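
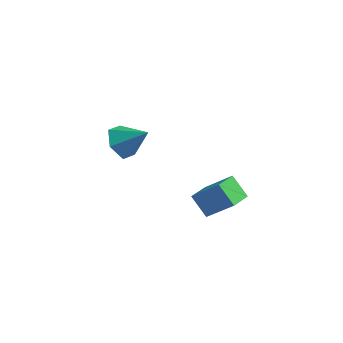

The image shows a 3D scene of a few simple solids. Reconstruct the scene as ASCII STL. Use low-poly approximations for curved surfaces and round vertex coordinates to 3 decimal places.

solid 
facet normal -0.685 0.009 -0.728
outer loop
vertex 1.894 -3.568 -3.537
vertex 2.115 -2.655 -3.734
vertex 2.661 -3.91 -4.263
endloop
endfacet
facet normal -0.230 -0.951 0.205
outer loop
vertex 3.805 -3.925 -3.046
vertex 1.894 -3.568 -3.537
vertex 2.661 -3.91 -4.263
endloop
endfacet
facet normal -0.685 0.009 -0.729
outer loop
vertex 2.661 -3.91 -4.263
vertex 2.115 -2.655 -3.734
vertex 2.882 -2.997 -4.459
endloop
endfacet
facet normal 0.691 -0.308 -0.654
outer loop
vertex 2.882 -2.997 -4.459
vertex 3.805 -3.925 -3.046
vertex 2.661 -3.91 -4.263
endloop
endfacet
facet normal -0.691 0.308 0.654
outer loop
vertex 1.894 -3.568 -3.537
vertex 3.259 -2.67 -2.517
vertex 2.115 -2.655 -3.734
endloop
endfacet
facet normal -0.230 -0.951 0.205
outer loop
vertex 3.038 -3.583 -2.321
vertex 1.894 -3.568 -3.537
vertex 3.805 -3.925 -3.046
endloop
endfacet
facet normal -0.691 0.308 0.654
outer loop
vertex 3.038 -3.583 -2.321
vertex 3.259 -2.67 -2.517
vertex 1.894 -3.568 -3.537
endloop
endfacet
facet normal 0.230 0.951 -0.205
outer loop
vertex 2.115 -2.655 -3.734
vertex 3.259 -2.67 -2.517
vertex 2.882 -2.997 -4.459
endloop
endfacet
facet normal 0.691 -0.308 -0.654
outer loop
vertex 4.026 -3.012 -3.243
vertex 3.805 -3.925 -3.046
vertex 2.882 -2.997 -4.459
endloop
endfacet
facet normal 0.230 0.951 -0.205
outer loop
vertex 2.882 -2.997 -4.459
vertex 3.259 -2.67 -2.517
vertex 4.026 -3.012 -3.243
endloop
endfacet
facet normal 0.685 -0.009 0.729
outer loop
vertex 4.026 -3.012 -3.243
vertex 3.038 -3.583 -2.321
vertex 3.805 -3.925 -3.046
endloop
endfacet
facet normal 0.685 -0.009 0.728
outer loop
vertex 3.259 -2.67 -2.517
vertex 3.038 -3.583 -2.321
vertex 4.026 -3.012 -3.243
endloop
endfacet
facet normal -0.769 -0.116 -0.629
outer loop
vertex -1.568 -1.111 -4.36
vertex -2.118 -1.174 -3.676
vertex -1.946 -0.387 -4.031
endloop
endfacet
facet normal 0.777 0.547 -0.312
outer loop
vertex -1.568 -1.111 -4.36
vertex -1.946 -0.387 -4.031
vertex -1.002 -1.006 -2.764
endloop
endfacet
facet normal -0.769 -0.115 -0.628
outer loop
vertex -1.946 -0.387 -4.031
vertex -2.118 -1.174 -3.676
vertex -2.496 -0.451 -3.346
endloop
endfacet
facet normal 0.238 0.931 0.278
outer loop
vertex -1.946 -0.387 -4.031
vertex -2.496 -0.451 -3.346
vertex -1.002 -1.006 -2.764
endloop
endfacet
facet normal -0.770 -0.116 -0.628
outer loop
vertex -2.496 -0.451 -3.346
vertex -2.118 -1.174 -3.676
vertex -2.667 -1.238 -2.991
endloop
endfacet
facet normal -0.181 0.437 0.881
outer loop
vertex -2.496 -0.451 -3.346
vertex -2.667 -1.238 -2.991
vertex -1.002 -1.006 -2.764
endloop
endfacet
facet normal -0.770 -0.117 -0.628
outer loop
vertex -2.667 -1.238 -2.991
vertex -2.118 -1.174 -3.676
vertex -2.289 -1.961 -3.32
endloop
endfacet
facet normal -0.061 -0.440 0.896
outer loop
vertex -2.667 -1.238 -2.991
vertex -2.289 -1.961 -3.32
vertex -1.002 -1.006 -2.764
endloop
endfacet
facet normal -0.770 -0.117 -0.628
outer loop
vertex -2.289 -1.961 -3.32
vertex -2.118 -1.174 -3.676
vertex -1.74 -1.897 -4.005
endloop
endfacet
facet normal 0.478 -0.823 0.306
outer loop
vertex -2.289 -1.961 -3.32
vertex -1.74 -1.897 -4.005
vertex -1.002 -1.006 -2.764
endloop
endfacet
facet normal -0.769 -0.116 -0.629
outer loop
vertex -1.74 -1.897 -4.005
vertex -2.118 -1.174 -3.676
vertex -1.568 -1.111 -4.36
endloop
endfacet
facet normal 0.896 -0.330 -0.296
outer loop
vertex -1.74 -1.897 -4.005
vertex -1.568 -1.111 -4.36
vertex -1.002 -1.006 -2.764
endloop
endfacet

endsolid


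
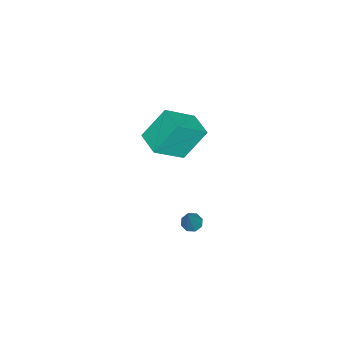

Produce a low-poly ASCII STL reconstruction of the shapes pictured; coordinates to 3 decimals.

solid 
facet normal -0.412 0.445 0.796
outer loop
vertex 1.13 0.951 4.476
vertex 2.086 1.997 4.386
vertex -0.142 2.005 3.229
endloop
endfacet
facet normal -0.673 -0.737 0.063
outer loop
vertex 0.694 1.103 1.614
vertex 1.13 0.951 4.476
vertex -0.142 2.005 3.229
endloop
endfacet
facet normal -0.412 0.444 0.796
outer loop
vertex -0.142 2.005 3.229
vertex 2.086 1.997 4.386
vertex 0.814 3.052 3.139
endloop
endfacet
facet normal -0.614 0.509 -0.603
outer loop
vertex 0.814 3.052 3.139
vertex 0.694 1.103 1.614
vertex -0.142 2.005 3.229
endloop
endfacet
facet normal 0.614 -0.510 0.603
outer loop
vertex 1.13 0.951 4.476
vertex 2.922 1.095 2.771
vertex 2.086 1.997 4.386
endloop
endfacet
facet normal -0.673 -0.737 0.063
outer loop
vertex 1.966 0.048 2.861
vertex 1.13 0.951 4.476
vertex 0.694 1.103 1.614
endloop
endfacet
facet normal 0.614 -0.509 0.603
outer loop
vertex 1.966 0.048 2.861
vertex 2.922 1.095 2.771
vertex 1.13 0.951 4.476
endloop
endfacet
facet normal 0.673 0.737 -0.063
outer loop
vertex 2.086 1.997 4.386
vertex 2.922 1.095 2.771
vertex 0.814 3.052 3.139
endloop
endfacet
facet normal -0.614 0.509 -0.603
outer loop
vertex 1.65 2.149 1.524
vertex 0.694 1.103 1.614
vertex 0.814 3.052 3.139
endloop
endfacet
facet normal 0.673 0.737 -0.064
outer loop
vertex 0.814 3.052 3.139
vertex 2.922 1.095 2.771
vertex 1.65 2.149 1.524
endloop
endfacet
facet normal 0.411 -0.444 -0.796
outer loop
vertex 1.65 2.149 1.524
vertex 1.966 0.048 2.861
vertex 0.694 1.103 1.614
endloop
endfacet
facet normal 0.412 -0.444 -0.796
outer loop
vertex 2.922 1.095 2.771
vertex 1.966 0.048 2.861
vertex 1.65 2.149 1.524
endloop
endfacet
facet normal -0.509 -0.105 -0.854
outer loop
vertex 2.163 2.218 -3.67
vertex 1.84 2.667 -3.533
vertex 2.33 2.595 -3.816
endloop
endfacet
facet normal 0.870 -0.457 -0.185
outer loop
vertex 2.163 2.218 -3.67
vertex 2.33 2.595 -3.816
vertex 2.94 2.893 -1.687
endloop
endfacet
facet normal -0.509 -0.104 -0.855
outer loop
vertex 2.33 2.595 -3.816
vertex 1.84 2.667 -3.533
vertex 2.209 3.013 -3.795
endloop
endfacet
facet normal 0.912 0.279 -0.300
outer loop
vertex 2.33 2.595 -3.816
vertex 2.209 3.013 -3.795
vertex 2.94 2.893 -1.687
endloop
endfacet
facet normal -0.509 -0.104 -0.854
outer loop
vertex 2.209 3.013 -3.795
vertex 1.84 2.667 -3.533
vertex 1.873 3.23 -3.621
endloop
endfacet
facet normal 0.493 0.861 -0.122
outer loop
vertex 2.209 3.013 -3.795
vertex 1.873 3.23 -3.621
vertex 2.94 2.893 -1.687
endloop
endfacet
facet normal -0.509 -0.104 -0.854
outer loop
vertex 1.873 3.23 -3.621
vertex 1.84 2.667 -3.533
vertex 1.517 3.116 -3.395
endloop
endfacet
facet normal -0.149 0.957 0.249
outer loop
vertex 1.873 3.23 -3.621
vertex 1.517 3.116 -3.395
vertex 2.94 2.893 -1.687
endloop
endfacet
facet normal -0.510 -0.104 -0.854
outer loop
vertex 1.517 3.116 -3.395
vertex 1.84 2.667 -3.533
vertex 1.351 2.74 -3.25
endloop
endfacet
facet normal -0.629 0.505 0.590
outer loop
vertex 1.517 3.116 -3.395
vertex 1.351 2.74 -3.25
vertex 2.94 2.893 -1.687
endloop
endfacet
facet normal -0.510 -0.105 -0.854
outer loop
vertex 1.351 2.74 -3.25
vertex 1.84 2.667 -3.533
vertex 1.471 2.321 -3.27
endloop
endfacet
facet normal -0.672 -0.226 0.705
outer loop
vertex 1.351 2.74 -3.25
vertex 1.471 2.321 -3.27
vertex 2.94 2.893 -1.687
endloop
endfacet
facet normal -0.510 -0.105 -0.854
outer loop
vertex 1.471 2.321 -3.27
vertex 1.84 2.667 -3.533
vertex 1.808 2.105 -3.445
endloop
endfacet
facet normal -0.249 -0.814 0.525
outer loop
vertex 1.471 2.321 -3.27
vertex 1.808 2.105 -3.445
vertex 2.94 2.893 -1.687
endloop
endfacet
facet normal -0.508 -0.105 -0.855
outer loop
vertex 1.808 2.105 -3.445
vertex 1.84 2.667 -3.533
vertex 2.163 2.218 -3.67
endloop
endfacet
facet normal 0.388 -0.908 0.157
outer loop
vertex 1.808 2.105 -3.445
vertex 2.163 2.218 -3.67
vertex 2.94 2.893 -1.687
endloop
endfacet

endsolid


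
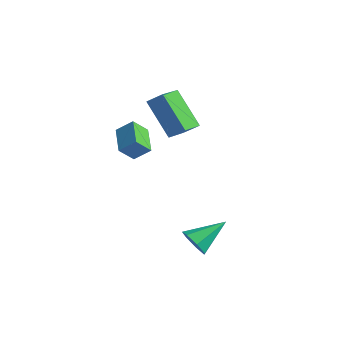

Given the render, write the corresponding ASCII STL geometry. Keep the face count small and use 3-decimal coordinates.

solid 
facet normal -0.652 0.710 0.265
outer loop
vertex -1.82 -2.789 2.593
vertex -1.466 -2.186 1.85
vertex -2.48 -3.164 1.974
endloop
endfacet
facet normal -0.347 -0.591 0.728
outer loop
vertex -1.534 -4.194 1.59
vertex -1.82 -2.789 2.593
vertex -2.48 -3.164 1.974
endloop
endfacet
facet normal -0.652 0.710 0.265
outer loop
vertex -2.48 -3.164 1.974
vertex -1.466 -2.186 1.85
vertex -2.126 -2.561 1.231
endloop
endfacet
facet normal -0.674 -0.383 -0.632
outer loop
vertex -2.126 -2.561 1.231
vertex -1.534 -4.194 1.59
vertex -2.48 -3.164 1.974
endloop
endfacet
facet normal 0.674 0.383 0.632
outer loop
vertex -1.82 -2.789 2.593
vertex -0.52 -3.216 1.466
vertex -1.466 -2.186 1.85
endloop
endfacet
facet normal -0.347 -0.591 0.728
outer loop
vertex -0.874 -3.819 2.209
vertex -1.82 -2.789 2.593
vertex -1.534 -4.194 1.59
endloop
endfacet
facet normal 0.674 0.383 0.632
outer loop
vertex -0.874 -3.819 2.209
vertex -0.52 -3.216 1.466
vertex -1.82 -2.789 2.593
endloop
endfacet
facet normal 0.347 0.591 -0.728
outer loop
vertex -1.466 -2.186 1.85
vertex -0.52 -3.216 1.466
vertex -2.126 -2.561 1.231
endloop
endfacet
facet normal -0.674 -0.383 -0.632
outer loop
vertex -1.18 -3.591 0.847
vertex -1.534 -4.194 1.59
vertex -2.126 -2.561 1.231
endloop
endfacet
facet normal 0.347 0.591 -0.728
outer loop
vertex -2.126 -2.561 1.231
vertex -0.52 -3.216 1.466
vertex -1.18 -3.591 0.847
endloop
endfacet
facet normal 0.652 -0.710 -0.265
outer loop
vertex -1.18 -3.591 0.847
vertex -0.874 -3.819 2.209
vertex -1.534 -4.194 1.59
endloop
endfacet
facet normal 0.652 -0.710 -0.265
outer loop
vertex -0.52 -3.216 1.466
vertex -0.874 -3.819 2.209
vertex -1.18 -3.591 0.847
endloop
endfacet
facet normal -0.680 0.174 0.712
outer loop
vertex -0.956 -1.789 4.131
vertex -1.068 -0.54 3.719
vertex -1.64 -2.045 3.54
endloop
endfacet
facet normal 0.085 -0.946 0.312
outer loop
vertex -0.172 -2.42 2.001
vertex -0.956 -1.789 4.131
vertex -1.64 -2.045 3.54
endloop
endfacet
facet normal -0.680 0.174 0.713
outer loop
vertex -1.64 -2.045 3.54
vertex -1.068 -0.54 3.719
vertex -1.753 -0.796 3.128
endloop
endfacet
facet normal -0.728 -0.273 -0.628
outer loop
vertex -1.753 -0.796 3.128
vertex -0.172 -2.42 2.001
vertex -1.64 -2.045 3.54
endloop
endfacet
facet normal 0.728 0.273 0.628
outer loop
vertex -0.956 -1.789 4.131
vertex 0.4 -0.915 2.18
vertex -1.068 -0.54 3.719
endloop
endfacet
facet normal 0.085 -0.946 0.312
outer loop
vertex 0.513 -2.164 2.592
vertex -0.956 -1.789 4.131
vertex -0.172 -2.42 2.001
endloop
endfacet
facet normal 0.728 0.273 0.629
outer loop
vertex 0.513 -2.164 2.592
vertex 0.4 -0.915 2.18
vertex -0.956 -1.789 4.131
endloop
endfacet
facet normal -0.085 0.946 -0.312
outer loop
vertex -1.068 -0.54 3.719
vertex 0.4 -0.915 2.18
vertex -1.753 -0.796 3.128
endloop
endfacet
facet normal -0.728 -0.273 -0.629
outer loop
vertex -0.284 -1.171 1.589
vertex -0.172 -2.42 2.001
vertex -1.753 -0.796 3.128
endloop
endfacet
facet normal -0.085 0.946 -0.312
outer loop
vertex -1.753 -0.796 3.128
vertex 0.4 -0.915 2.18
vertex -0.284 -1.171 1.589
endloop
endfacet
facet normal 0.680 -0.174 -0.712
outer loop
vertex -0.284 -1.171 1.589
vertex 0.513 -2.164 2.592
vertex -0.172 -2.42 2.001
endloop
endfacet
facet normal 0.680 -0.173 -0.712
outer loop
vertex 0.4 -0.915 2.18
vertex 0.513 -2.164 2.592
vertex -0.284 -1.171 1.589
endloop
endfacet
facet normal -0.360 -0.815 -0.454
outer loop
vertex 3.062 -4.296 -3.103
vertex 2.629 -4.455 -2.474
vertex 2.441 -4.025 -3.097
endloop
endfacet
facet normal 0.294 0.689 -0.662
outer loop
vertex 3.062 -4.296 -3.103
vertex 2.441 -4.025 -3.097
vertex 3.271 -3.005 -1.666
endloop
endfacet
facet normal -0.360 -0.815 -0.454
outer loop
vertex 2.441 -4.025 -3.097
vertex 2.629 -4.455 -2.474
vertex 1.963 -4.079 -2.621
endloop
endfacet
facet normal -0.435 0.833 -0.342
outer loop
vertex 2.441 -4.025 -3.097
vertex 1.963 -4.079 -2.621
vertex 3.271 -3.005 -1.666
endloop
endfacet
facet normal -0.360 -0.815 -0.455
outer loop
vertex 1.963 -4.079 -2.621
vertex 2.629 -4.455 -2.474
vertex 1.986 -4.416 -2.035
endloop
endfacet
facet normal -0.735 0.575 0.360
outer loop
vertex 1.963 -4.079 -2.621
vertex 1.986 -4.416 -2.035
vertex 3.271 -3.005 -1.666
endloop
endfacet
facet normal -0.360 -0.815 -0.454
outer loop
vertex 1.986 -4.416 -2.035
vertex 2.629 -4.455 -2.474
vertex 2.494 -4.783 -1.779
endloop
endfacet
facet normal -0.383 0.109 0.917
outer loop
vertex 1.986 -4.416 -2.035
vertex 2.494 -4.783 -1.779
vertex 3.271 -3.005 -1.666
endloop
endfacet
facet normal -0.360 -0.815 -0.454
outer loop
vertex 2.494 -4.783 -1.779
vertex 2.629 -4.455 -2.474
vertex 3.104 -4.903 -2.047
endloop
endfacet
facet normal 0.357 -0.214 0.909
outer loop
vertex 2.494 -4.783 -1.779
vertex 3.104 -4.903 -2.047
vertex 3.271 -3.005 -1.666
endloop
endfacet
facet normal -0.360 -0.815 -0.455
outer loop
vertex 3.104 -4.903 -2.047
vertex 2.629 -4.455 -2.474
vertex 3.357 -4.686 -2.636
endloop
endfacet
facet normal 0.927 -0.150 0.343
outer loop
vertex 3.104 -4.903 -2.047
vertex 3.357 -4.686 -2.636
vertex 3.271 -3.005 -1.666
endloop
endfacet
facet normal -0.360 -0.815 -0.454
outer loop
vertex 3.357 -4.686 -2.636
vertex 2.629 -4.455 -2.474
vertex 3.062 -4.296 -3.103
endloop
endfacet
facet normal 0.899 0.252 -0.357
outer loop
vertex 3.357 -4.686 -2.636
vertex 3.062 -4.296 -3.103
vertex 3.271 -3.005 -1.666
endloop
endfacet

endsolid


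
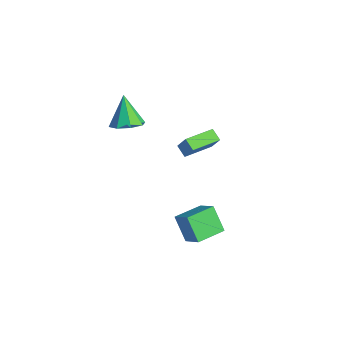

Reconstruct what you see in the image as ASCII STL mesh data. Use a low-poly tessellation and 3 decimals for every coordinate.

solid 
facet normal 0.470 -0.142 -0.871
outer loop
vertex -2.681 -0.441 2.153
vertex -3.5 -1.038 1.809
vertex -3.254 0.002 1.772
endloop
endfacet
facet normal 0.285 0.810 0.512
outer loop
vertex -2.681 -0.441 2.153
vertex -3.254 0.002 1.772
vertex -4.48 -0.742 3.631
endloop
endfacet
facet normal 0.469 -0.142 -0.872
outer loop
vertex -3.254 0.002 1.772
vertex -3.5 -1.038 1.809
vertex -3.971 -0.164 1.413
endloop
endfacet
facet normal -0.304 0.937 0.174
outer loop
vertex -3.254 0.002 1.772
vertex -3.971 -0.164 1.413
vertex -4.48 -0.742 3.631
endloop
endfacet
facet normal 0.469 -0.142 -0.872
outer loop
vertex -3.971 -0.164 1.413
vertex -3.5 -1.038 1.809
vertex -4.412 -0.842 1.286
endloop
endfacet
facet normal -0.833 0.551 -0.048
outer loop
vertex -3.971 -0.164 1.413
vertex -4.412 -0.842 1.286
vertex -4.48 -0.742 3.631
endloop
endfacet
facet normal 0.469 -0.142 -0.872
outer loop
vertex -4.412 -0.842 1.286
vertex -3.5 -1.038 1.809
vertex -4.318 -1.635 1.466
endloop
endfacet
facet normal -0.992 -0.123 -0.024
outer loop
vertex -4.412 -0.842 1.286
vertex -4.318 -1.635 1.466
vertex -4.48 -0.742 3.631
endloop
endfacet
facet normal 0.469 -0.142 -0.872
outer loop
vertex -4.318 -1.635 1.466
vertex -3.5 -1.038 1.809
vertex -3.745 -2.079 1.847
endloop
endfacet
facet normal -0.688 -0.688 0.232
outer loop
vertex -4.318 -1.635 1.466
vertex -3.745 -2.079 1.847
vertex -4.48 -0.742 3.631
endloop
endfacet
facet normal 0.469 -0.142 -0.872
outer loop
vertex -3.745 -2.079 1.847
vertex -3.5 -1.038 1.809
vertex -3.028 -1.913 2.206
endloop
endfacet
facet normal -0.097 -0.815 0.571
outer loop
vertex -3.745 -2.079 1.847
vertex -3.028 -1.913 2.206
vertex -4.48 -0.742 3.631
endloop
endfacet
facet normal 0.469 -0.142 -0.871
outer loop
vertex -3.028 -1.913 2.206
vertex -3.5 -1.038 1.809
vertex -2.587 -1.235 2.333
endloop
endfacet
facet normal 0.432 -0.430 0.793
outer loop
vertex -3.028 -1.913 2.206
vertex -2.587 -1.235 2.333
vertex -4.48 -0.742 3.631
endloop
endfacet
facet normal 0.470 -0.142 -0.871
outer loop
vertex -2.587 -1.235 2.333
vertex -3.5 -1.038 1.809
vertex -2.681 -0.441 2.153
endloop
endfacet
facet normal 0.591 0.244 0.769
outer loop
vertex -2.587 -1.235 2.333
vertex -2.681 -0.441 2.153
vertex -4.48 -0.742 3.631
endloop
endfacet
facet normal -0.785 -0.106 -0.611
outer loop
vertex 2.754 -1.268 -1.3
vertex 2.521 0.497 -1.307
vertex 3.802 -1.135 -2.669
endloop
endfacet
facet normal 0.130 -0.991 0.003
outer loop
vertex 4.979 -0.977 -1.753
vertex 2.754 -1.268 -1.3
vertex 3.802 -1.135 -2.669
endloop
endfacet
facet normal -0.785 -0.106 -0.611
outer loop
vertex 3.802 -1.135 -2.669
vertex 2.521 0.497 -1.307
vertex 3.569 0.629 -2.677
endloop
endfacet
facet normal 0.606 0.076 -0.792
outer loop
vertex 3.569 0.629 -2.677
vertex 4.979 -0.977 -1.753
vertex 3.802 -1.135 -2.669
endloop
endfacet
facet normal -0.606 -0.077 0.792
outer loop
vertex 2.754 -1.268 -1.3
vertex 3.698 0.655 -0.391
vertex 2.521 0.497 -1.307
endloop
endfacet
facet normal 0.131 -0.991 0.004
outer loop
vertex 3.931 -1.109 -0.383
vertex 2.754 -1.268 -1.3
vertex 4.979 -0.977 -1.753
endloop
endfacet
facet normal -0.606 -0.076 0.792
outer loop
vertex 3.931 -1.109 -0.383
vertex 3.698 0.655 -0.391
vertex 2.754 -1.268 -1.3
endloop
endfacet
facet normal -0.130 0.992 -0.004
outer loop
vertex 2.521 0.497 -1.307
vertex 3.698 0.655 -0.391
vertex 3.569 0.629 -2.677
endloop
endfacet
facet normal 0.606 0.077 -0.792
outer loop
vertex 4.746 0.788 -1.76
vertex 4.979 -0.977 -1.753
vertex 3.569 0.629 -2.677
endloop
endfacet
facet normal -0.131 0.991 -0.004
outer loop
vertex 3.569 0.629 -2.677
vertex 3.698 0.655 -0.391
vertex 4.746 0.788 -1.76
endloop
endfacet
facet normal 0.785 0.106 0.611
outer loop
vertex 4.746 0.788 -1.76
vertex 3.931 -1.109 -0.383
vertex 4.979 -0.977 -1.753
endloop
endfacet
facet normal 0.785 0.106 0.611
outer loop
vertex 3.698 0.655 -0.391
vertex 3.931 -1.109 -0.383
vertex 4.746 0.788 -1.76
endloop
endfacet
facet normal -0.849 -0.094 0.520
outer loop
vertex 0.871 0.418 3.421
vertex 0.566 2.307 3.264
vertex 0.261 0.234 2.393
endloop
endfacet
facet normal 0.159 -0.984 0.082
outer loop
vertex 0.974 0.313 1.956
vertex 0.871 0.418 3.421
vertex 0.261 0.234 2.393
endloop
endfacet
facet normal -0.849 -0.094 0.520
outer loop
vertex 0.261 0.234 2.393
vertex 0.566 2.307 3.264
vertex -0.044 2.123 2.236
endloop
endfacet
facet normal -0.504 -0.152 -0.850
outer loop
vertex -0.044 2.123 2.236
vertex 0.974 0.313 1.956
vertex 0.261 0.234 2.393
endloop
endfacet
facet normal 0.504 0.152 0.850
outer loop
vertex 0.871 0.418 3.421
vertex 1.279 2.386 2.827
vertex 0.566 2.307 3.264
endloop
endfacet
facet normal 0.159 -0.984 0.082
outer loop
vertex 1.584 0.497 2.984
vertex 0.871 0.418 3.421
vertex 0.974 0.313 1.956
endloop
endfacet
facet normal 0.504 0.152 0.850
outer loop
vertex 1.584 0.497 2.984
vertex 1.279 2.386 2.827
vertex 0.871 0.418 3.421
endloop
endfacet
facet normal -0.159 0.984 -0.082
outer loop
vertex 0.566 2.307 3.264
vertex 1.279 2.386 2.827
vertex -0.044 2.123 2.236
endloop
endfacet
facet normal -0.504 -0.152 -0.850
outer loop
vertex 0.669 2.202 1.799
vertex 0.974 0.313 1.956
vertex -0.044 2.123 2.236
endloop
endfacet
facet normal -0.159 0.984 -0.082
outer loop
vertex -0.044 2.123 2.236
vertex 1.279 2.386 2.827
vertex 0.669 2.202 1.799
endloop
endfacet
facet normal 0.849 0.094 -0.520
outer loop
vertex 0.669 2.202 1.799
vertex 1.584 0.497 2.984
vertex 0.974 0.313 1.956
endloop
endfacet
facet normal 0.849 0.094 -0.520
outer loop
vertex 1.279 2.386 2.827
vertex 1.584 0.497 2.984
vertex 0.669 2.202 1.799
endloop
endfacet

endsolid


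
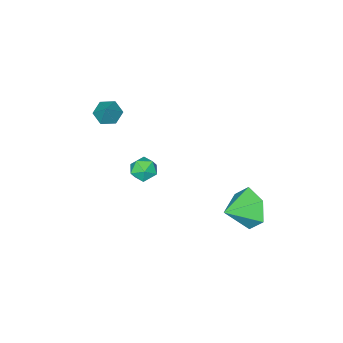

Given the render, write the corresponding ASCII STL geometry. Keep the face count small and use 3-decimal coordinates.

solid 
facet normal -0.883 -0.467 -0.038
outer loop
vertex -1.44 0.964 0.668
vertex -1.153 0.445 0.372
vertex -1.194 0.469 1.033
endloop
endfacet
facet normal -0.849 -0.032 0.528
outer loop
vertex -1.44 0.964 0.668
vertex -1.194 0.469 1.033
vertex -1.101 1.098 1.221
endloop
endfacet
facet normal -0.722 0.628 0.290
outer loop
vertex -1.44 0.964 0.668
vertex -1.101 1.098 1.221
vertex -1.003 1.462 0.677
endloop
endfacet
facet normal -0.678 0.603 -0.421
outer loop
vertex -1.44 0.964 0.668
vertex -1.003 1.462 0.677
vertex -1.035 1.059 0.152
endloop
endfacet
facet normal -0.778 -0.074 -0.624
outer loop
vertex -1.44 0.964 0.668
vertex -1.035 1.059 0.152
vertex -1.153 0.445 0.372
endloop
endfacet
facet normal -0.294 -0.234 0.927
outer loop
vertex -1.101 1.098 1.221
vertex -1.194 0.469 1.033
vertex -0.605 0.661 1.268
endloop
endfacet
facet normal -0.349 -0.937 0.012
outer loop
vertex -1.194 0.469 1.033
vertex -1.153 0.445 0.372
vertex -0.637 0.258 0.743
endloop
endfacet
facet normal -0.177 -0.302 -0.937
outer loop
vertex -1.153 0.445 0.372
vertex -1.035 1.059 0.152
vertex -0.539 0.622 0.199
endloop
endfacet
facet normal -0.016 0.794 -0.608
outer loop
vertex -1.035 1.059 0.152
vertex -1.003 1.462 0.677
vertex -0.446 1.251 0.387
endloop
endfacet
facet normal -0.088 0.835 0.543
outer loop
vertex -1.003 1.462 0.677
vertex -1.101 1.098 1.221
vertex -0.487 1.275 1.048
endloop
endfacet
facet normal 0.678 -0.603 0.421
outer loop
vertex -0.2 0.756 0.752
vertex -0.605 0.661 1.268
vertex -0.637 0.258 0.743
endloop
endfacet
facet normal 0.722 -0.628 -0.290
outer loop
vertex -0.2 0.756 0.752
vertex -0.637 0.258 0.743
vertex -0.539 0.622 0.199
endloop
endfacet
facet normal 0.849 0.032 -0.528
outer loop
vertex -0.2 0.756 0.752
vertex -0.539 0.622 0.199
vertex -0.446 1.251 0.387
endloop
endfacet
facet normal 0.883 0.467 0.038
outer loop
vertex -0.2 0.756 0.752
vertex -0.446 1.251 0.387
vertex -0.487 1.275 1.048
endloop
endfacet
facet normal 0.778 0.074 0.624
outer loop
vertex -0.2 0.756 0.752
vertex -0.487 1.275 1.048
vertex -0.605 0.661 1.268
endloop
endfacet
facet normal 0.016 -0.794 0.608
outer loop
vertex -0.637 0.258 0.743
vertex -0.605 0.661 1.268
vertex -1.194 0.469 1.033
endloop
endfacet
facet normal 0.088 -0.835 -0.543
outer loop
vertex -0.539 0.622 0.199
vertex -0.637 0.258 0.743
vertex -1.153 0.445 0.372
endloop
endfacet
facet normal 0.294 0.234 -0.927
outer loop
vertex -0.446 1.251 0.387
vertex -0.539 0.622 0.199
vertex -1.035 1.059 0.152
endloop
endfacet
facet normal 0.349 0.937 -0.012
outer loop
vertex -0.487 1.275 1.048
vertex -0.446 1.251 0.387
vertex -1.003 1.462 0.677
endloop
endfacet
facet normal 0.177 0.302 0.937
outer loop
vertex -0.605 0.661 1.268
vertex -0.487 1.275 1.048
vertex -1.101 1.098 1.221
endloop
endfacet
facet normal -0.939 0.156 -0.308
outer loop
vertex -4.019 3.894 -3.403
vertex -4.388 3.477 -2.489
vertex -4.191 4.526 -2.557
endloop
endfacet
facet normal 0.781 0.566 -0.264
outer loop
vertex -4.019 3.894 -3.403
vertex -4.191 4.526 -2.557
vertex -3.112 3.263 -2.071
endloop
endfacet
facet normal -0.938 0.156 -0.308
outer loop
vertex -4.191 4.526 -2.557
vertex -4.388 3.477 -2.489
vertex -4.56 4.109 -1.644
endloop
endfacet
facet normal 0.540 0.662 0.520
outer loop
vertex -4.191 4.526 -2.557
vertex -4.56 4.109 -1.644
vertex -3.112 3.263 -2.071
endloop
endfacet
facet normal -0.938 0.157 -0.308
outer loop
vertex -4.56 4.109 -1.644
vertex -4.388 3.477 -2.489
vertex -4.758 3.059 -1.576
endloop
endfacet
facet normal 0.287 0.008 0.958
outer loop
vertex -4.56 4.109 -1.644
vertex -4.758 3.059 -1.576
vertex -3.112 3.263 -2.071
endloop
endfacet
facet normal -0.938 0.156 -0.309
outer loop
vertex -4.758 3.059 -1.576
vertex -4.388 3.477 -2.489
vertex -4.585 2.427 -2.422
endloop
endfacet
facet normal 0.276 -0.742 0.611
outer loop
vertex -4.758 3.059 -1.576
vertex -4.585 2.427 -2.422
vertex -3.112 3.263 -2.071
endloop
endfacet
facet normal -0.938 0.156 -0.308
outer loop
vertex -4.585 2.427 -2.422
vertex -4.388 3.477 -2.489
vertex -4.216 2.844 -3.335
endloop
endfacet
facet normal 0.517 -0.838 -0.174
outer loop
vertex -4.585 2.427 -2.422
vertex -4.216 2.844 -3.335
vertex -3.112 3.263 -2.071
endloop
endfacet
facet normal -0.939 0.156 -0.308
outer loop
vertex -4.216 2.844 -3.335
vertex -4.388 3.477 -2.489
vertex -4.019 3.894 -3.403
endloop
endfacet
facet normal 0.770 -0.184 -0.611
outer loop
vertex -4.216 2.844 -3.335
vertex -4.019 3.894 -3.403
vertex -3.112 3.263 -2.071
endloop
endfacet
facet normal -0.458 -0.434 -0.776
outer loop
vertex -0.832 -1.809 1.914
vertex -1.345 -1.922 2.28
vertex -1.302 -1.376 1.949
endloop
endfacet
facet normal 0.650 0.724 -0.232
outer loop
vertex -0.832 -1.809 1.914
vertex -1.302 -1.376 1.949
vertex -0.815 -1.418 3.18
endloop
endfacet
facet normal -0.457 -0.435 -0.776
outer loop
vertex -1.302 -1.376 1.949
vertex -1.345 -1.922 2.28
vertex -1.815 -1.489 2.314
endloop
endfacet
facet normal -0.151 0.984 0.093
outer loop
vertex -1.302 -1.376 1.949
vertex -1.815 -1.489 2.314
vertex -0.815 -1.418 3.18
endloop
endfacet
facet normal -0.457 -0.435 -0.775
outer loop
vertex -1.815 -1.489 2.314
vertex -1.345 -1.922 2.28
vertex -1.858 -2.035 2.646
endloop
endfacet
facet normal -0.603 0.449 0.660
outer loop
vertex -1.815 -1.489 2.314
vertex -1.858 -2.035 2.646
vertex -0.815 -1.418 3.18
endloop
endfacet
facet normal -0.458 -0.434 -0.776
outer loop
vertex -1.858 -2.035 2.646
vertex -1.345 -1.922 2.28
vertex -1.388 -2.468 2.611
endloop
endfacet
facet normal -0.255 -0.350 0.902
outer loop
vertex -1.858 -2.035 2.646
vertex -1.388 -2.468 2.611
vertex -0.815 -1.418 3.18
endloop
endfacet
facet normal -0.458 -0.434 -0.776
outer loop
vertex -1.388 -2.468 2.611
vertex -1.345 -1.922 2.28
vertex -0.875 -2.355 2.245
endloop
endfacet
facet normal 0.545 -0.609 0.576
outer loop
vertex -1.388 -2.468 2.611
vertex -0.875 -2.355 2.245
vertex -0.815 -1.418 3.18
endloop
endfacet
facet normal -0.458 -0.434 -0.776
outer loop
vertex -0.875 -2.355 2.245
vertex -1.345 -1.922 2.28
vertex -0.832 -1.809 1.914
endloop
endfacet
facet normal 0.997 -0.073 0.009
outer loop
vertex -0.875 -2.355 2.245
vertex -0.832 -1.809 1.914
vertex -0.815 -1.418 3.18
endloop
endfacet

endsolid


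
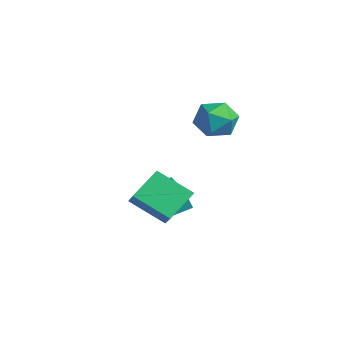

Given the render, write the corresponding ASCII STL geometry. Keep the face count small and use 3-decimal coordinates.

solid 
facet normal -0.979 0.192 -0.065
outer loop
vertex -4.869 -2.366 -1.68
vertex -4.614 -0.894 -1.165
vertex -4.725 -2.005 -2.784
endloop
endfacet
facet normal -0.161 -0.932 -0.326
outer loop
vertex -2.786 -2.386 -2.655
vertex -4.869 -2.366 -1.68
vertex -4.725 -2.005 -2.784
endloop
endfacet
facet normal -0.979 0.192 -0.065
outer loop
vertex -4.725 -2.005 -2.784
vertex -4.614 -0.894 -1.165
vertex -4.47 -0.533 -2.268
endloop
endfacet
facet normal 0.123 0.309 -0.943
outer loop
vertex -4.47 -0.533 -2.268
vertex -2.786 -2.386 -2.655
vertex -4.725 -2.005 -2.784
endloop
endfacet
facet normal -0.123 -0.309 0.943
outer loop
vertex -4.869 -2.366 -1.68
vertex -2.675 -1.275 -1.036
vertex -4.614 -0.894 -1.165
endloop
endfacet
facet normal -0.162 -0.931 -0.326
outer loop
vertex -2.93 -2.747 -1.552
vertex -4.869 -2.366 -1.68
vertex -2.786 -2.386 -2.655
endloop
endfacet
facet normal -0.123 -0.309 0.943
outer loop
vertex -2.93 -2.747 -1.552
vertex -2.675 -1.275 -1.036
vertex -4.869 -2.366 -1.68
endloop
endfacet
facet normal 0.161 0.932 0.326
outer loop
vertex -4.614 -0.894 -1.165
vertex -2.675 -1.275 -1.036
vertex -4.47 -0.533 -2.268
endloop
endfacet
facet normal 0.123 0.309 -0.943
outer loop
vertex -2.531 -0.914 -2.14
vertex -2.786 -2.386 -2.655
vertex -4.47 -0.533 -2.268
endloop
endfacet
facet normal 0.162 0.932 0.326
outer loop
vertex -4.47 -0.533 -2.268
vertex -2.675 -1.275 -1.036
vertex -2.531 -0.914 -2.14
endloop
endfacet
facet normal 0.979 -0.192 0.065
outer loop
vertex -2.531 -0.914 -2.14
vertex -2.93 -2.747 -1.552
vertex -2.786 -2.386 -2.655
endloop
endfacet
facet normal 0.979 -0.192 0.065
outer loop
vertex -2.675 -1.275 -1.036
vertex -2.93 -2.747 -1.552
vertex -2.531 -0.914 -2.14
endloop
endfacet
facet normal -0.358 0.921 -0.155
outer loop
vertex -2.259 0.522 3.009
vertex -2.637 0.557 4.09
vertex -1.581 0.925 3.84
endloop
endfacet
facet normal 0.215 0.798 -0.563
outer loop
vertex -2.259 0.522 3.009
vertex -1.581 0.925 3.84
vertex -1.149 0.238 3.03
endloop
endfacet
facet normal 0.077 0.229 -0.970
outer loop
vertex -2.259 0.522 3.009
vertex -1.149 0.238 3.03
vertex -1.939 -0.554 2.78
endloop
endfacet
facet normal -0.580 0.001 -0.815
outer loop
vertex -2.259 0.522 3.009
vertex -1.939 -0.554 2.78
vertex -2.859 -0.357 3.435
endloop
endfacet
facet normal -0.848 0.429 -0.311
outer loop
vertex -2.259 0.522 3.009
vertex -2.859 -0.357 3.435
vertex -2.637 0.557 4.09
endloop
endfacet
facet normal 0.761 0.635 -0.132
outer loop
vertex -1.149 0.238 3.03
vertex -1.581 0.925 3.84
vertex -0.841 0.097 4.125
endloop
endfacet
facet normal -0.165 0.833 0.528
outer loop
vertex -1.581 0.925 3.84
vertex -2.637 0.557 4.09
vertex -1.761 0.294 4.78
endloop
endfacet
facet normal -0.961 0.036 0.275
outer loop
vertex -2.637 0.557 4.09
vertex -2.859 -0.357 3.435
vertex -2.551 -0.498 4.53
endloop
endfacet
facet normal -0.526 -0.656 -0.541
outer loop
vertex -2.859 -0.357 3.435
vertex -1.939 -0.554 2.78
vertex -2.119 -1.185 3.72
endloop
endfacet
facet normal 0.538 -0.287 -0.793
outer loop
vertex -1.939 -0.554 2.78
vertex -1.149 0.238 3.03
vertex -1.063 -0.817 3.47
endloop
endfacet
facet normal 0.580 -0.001 0.815
outer loop
vertex -1.441 -0.782 4.551
vertex -0.841 0.097 4.125
vertex -1.761 0.294 4.78
endloop
endfacet
facet normal -0.077 -0.229 0.970
outer loop
vertex -1.441 -0.782 4.551
vertex -1.761 0.294 4.78
vertex -2.551 -0.498 4.53
endloop
endfacet
facet normal -0.215 -0.798 0.563
outer loop
vertex -1.441 -0.782 4.551
vertex -2.551 -0.498 4.53
vertex -2.119 -1.185 3.72
endloop
endfacet
facet normal 0.358 -0.921 0.155
outer loop
vertex -1.441 -0.782 4.551
vertex -2.119 -1.185 3.72
vertex -1.063 -0.817 3.47
endloop
endfacet
facet normal 0.848 -0.429 0.311
outer loop
vertex -1.441 -0.782 4.551
vertex -1.063 -0.817 3.47
vertex -0.841 0.097 4.125
endloop
endfacet
facet normal 0.526 0.656 0.541
outer loop
vertex -1.761 0.294 4.78
vertex -0.841 0.097 4.125
vertex -1.581 0.925 3.84
endloop
endfacet
facet normal -0.538 0.287 0.793
outer loop
vertex -2.551 -0.498 4.53
vertex -1.761 0.294 4.78
vertex -2.637 0.557 4.09
endloop
endfacet
facet normal -0.761 -0.635 0.132
outer loop
vertex -2.119 -1.185 3.72
vertex -2.551 -0.498 4.53
vertex -2.859 -0.357 3.435
endloop
endfacet
facet normal 0.165 -0.833 -0.528
outer loop
vertex -1.063 -0.817 3.47
vertex -2.119 -1.185 3.72
vertex -1.939 -0.554 2.78
endloop
endfacet
facet normal 0.961 -0.036 -0.275
outer loop
vertex -0.841 0.097 4.125
vertex -1.063 -0.817 3.47
vertex -1.149 0.238 3.03
endloop
endfacet
facet normal -0.721 0.232 -0.652
outer loop
vertex -2.085 -4.479 -0.438
vertex -2.518 -3.041 0.553
vertex -0.747 -3.338 -1.511
endloop
endfacet
facet normal 0.241 -0.800 -0.550
outer loop
vertex 0.378 -3.699 -0.493
vertex -2.085 -4.479 -0.438
vertex -0.747 -3.338 -1.511
endloop
endfacet
facet normal -0.722 0.232 -0.652
outer loop
vertex -0.747 -3.338 -1.511
vertex -2.518 -3.041 0.553
vertex -1.181 -1.899 -0.52
endloop
endfacet
facet normal 0.649 0.554 -0.521
outer loop
vertex -1.181 -1.899 -0.52
vertex 0.378 -3.699 -0.493
vertex -0.747 -3.338 -1.511
endloop
endfacet
facet normal -0.649 -0.554 0.521
outer loop
vertex -2.085 -4.479 -0.438
vertex -1.393 -3.402 1.571
vertex -2.518 -3.041 0.553
endloop
endfacet
facet normal 0.241 -0.799 -0.551
outer loop
vertex -0.959 -4.841 0.58
vertex -2.085 -4.479 -0.438
vertex 0.378 -3.699 -0.493
endloop
endfacet
facet normal -0.649 -0.554 0.521
outer loop
vertex -0.959 -4.841 0.58
vertex -1.393 -3.402 1.571
vertex -2.085 -4.479 -0.438
endloop
endfacet
facet normal -0.241 0.799 0.550
outer loop
vertex -2.518 -3.041 0.553
vertex -1.393 -3.402 1.571
vertex -1.181 -1.899 -0.52
endloop
endfacet
facet normal 0.649 0.554 -0.521
outer loop
vertex -0.055 -2.261 0.498
vertex 0.378 -3.699 -0.493
vertex -1.181 -1.899 -0.52
endloop
endfacet
facet normal -0.240 0.800 0.550
outer loop
vertex -1.181 -1.899 -0.52
vertex -1.393 -3.402 1.571
vertex -0.055 -2.261 0.498
endloop
endfacet
facet normal 0.722 -0.232 0.652
outer loop
vertex -0.055 -2.261 0.498
vertex -0.959 -4.841 0.58
vertex 0.378 -3.699 -0.493
endloop
endfacet
facet normal 0.721 -0.232 0.653
outer loop
vertex -1.393 -3.402 1.571
vertex -0.959 -4.841 0.58
vertex -0.055 -2.261 0.498
endloop
endfacet

endsolid


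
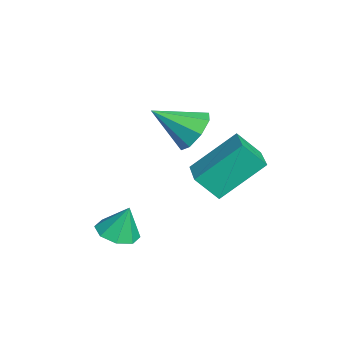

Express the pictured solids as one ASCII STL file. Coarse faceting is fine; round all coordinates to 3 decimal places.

solid 
facet normal -0.986 -0.039 -0.161
outer loop
vertex 2.5 1.537 3.874
vertex 2.613 2.336 2.987
vertex 2.785 -0.027 2.502
endloop
endfacet
facet normal -0.094 -0.666 0.740
outer loop
vertex 4.087 0.024 2.713
vertex 2.5 1.537 3.874
vertex 2.785 -0.027 2.502
endloop
endfacet
facet normal -0.986 -0.039 -0.161
outer loop
vertex 2.785 -0.027 2.502
vertex 2.613 2.336 2.987
vertex 2.898 0.773 1.614
endloop
endfacet
facet normal 0.135 -0.745 -0.654
outer loop
vertex 2.898 0.773 1.614
vertex 4.087 0.024 2.713
vertex 2.785 -0.027 2.502
endloop
endfacet
facet normal -0.135 0.745 0.654
outer loop
vertex 2.5 1.537 3.874
vertex 3.915 2.387 3.198
vertex 2.613 2.336 2.987
endloop
endfacet
facet normal -0.095 -0.667 0.739
outer loop
vertex 3.802 1.587 4.086
vertex 2.5 1.537 3.874
vertex 4.087 0.024 2.713
endloop
endfacet
facet normal -0.135 0.745 0.654
outer loop
vertex 3.802 1.587 4.086
vertex 3.915 2.387 3.198
vertex 2.5 1.537 3.874
endloop
endfacet
facet normal 0.094 0.667 -0.739
outer loop
vertex 2.613 2.336 2.987
vertex 3.915 2.387 3.198
vertex 2.898 0.773 1.614
endloop
endfacet
facet normal 0.135 -0.745 -0.654
outer loop
vertex 4.2 0.823 1.826
vertex 4.087 0.024 2.713
vertex 2.898 0.773 1.614
endloop
endfacet
facet normal 0.095 0.666 -0.740
outer loop
vertex 2.898 0.773 1.614
vertex 3.915 2.387 3.198
vertex 4.2 0.823 1.826
endloop
endfacet
facet normal 0.986 0.039 0.161
outer loop
vertex 4.2 0.823 1.826
vertex 3.802 1.587 4.086
vertex 4.087 0.024 2.713
endloop
endfacet
facet normal 0.986 0.039 0.161
outer loop
vertex 3.915 2.387 3.198
vertex 3.802 1.587 4.086
vertex 4.2 0.823 1.826
endloop
endfacet
facet normal -0.062 -0.318 -0.946
outer loop
vertex 4.286 -3.037 0.274
vertex 3.771 -2.461 0.114
vertex 4.557 -2.53 0.086
endloop
endfacet
facet normal 0.803 -0.224 0.552
outer loop
vertex 4.286 -3.037 0.274
vertex 4.557 -2.53 0.086
vertex 3.849 -2.059 1.306
endloop
endfacet
facet normal -0.062 -0.319 -0.946
outer loop
vertex 4.557 -2.53 0.086
vertex 3.771 -2.461 0.114
vertex 4.367 -1.983 -0.086
endloop
endfacet
facet normal 0.851 0.402 0.339
outer loop
vertex 4.557 -2.53 0.086
vertex 4.367 -1.983 -0.086
vertex 3.849 -2.059 1.306
endloop
endfacet
facet normal -0.062 -0.319 -0.946
outer loop
vertex 4.367 -1.983 -0.086
vertex 3.771 -2.461 0.114
vertex 3.828 -1.715 -0.141
endloop
endfacet
facet normal 0.419 0.885 0.204
outer loop
vertex 4.367 -1.983 -0.086
vertex 3.828 -1.715 -0.141
vertex 3.849 -2.059 1.306
endloop
endfacet
facet normal -0.063 -0.319 -0.946
outer loop
vertex 3.828 -1.715 -0.141
vertex 3.771 -2.461 0.114
vertex 3.255 -1.884 -0.046
endloop
endfacet
facet normal -0.241 0.944 0.228
outer loop
vertex 3.828 -1.715 -0.141
vertex 3.255 -1.884 -0.046
vertex 3.849 -2.059 1.306
endloop
endfacet
facet normal -0.063 -0.319 -0.946
outer loop
vertex 3.255 -1.884 -0.046
vertex 3.771 -2.461 0.114
vertex 2.984 -2.391 0.143
endloop
endfacet
facet normal -0.740 0.543 0.396
outer loop
vertex 3.255 -1.884 -0.046
vertex 2.984 -2.391 0.143
vertex 3.849 -2.059 1.306
endloop
endfacet
facet normal -0.063 -0.317 -0.946
outer loop
vertex 2.984 -2.391 0.143
vertex 3.771 -2.461 0.114
vertex 3.174 -2.939 0.314
endloop
endfacet
facet normal -0.788 -0.083 0.610
outer loop
vertex 2.984 -2.391 0.143
vertex 3.174 -2.939 0.314
vertex 3.849 -2.059 1.306
endloop
endfacet
facet normal -0.061 -0.319 -0.946
outer loop
vertex 3.174 -2.939 0.314
vertex 3.771 -2.461 0.114
vertex 3.714 -3.206 0.369
endloop
endfacet
facet normal -0.356 -0.566 0.744
outer loop
vertex 3.174 -2.939 0.314
vertex 3.714 -3.206 0.369
vertex 3.849 -2.059 1.306
endloop
endfacet
facet normal -0.063 -0.319 -0.946
outer loop
vertex 3.714 -3.206 0.369
vertex 3.771 -2.461 0.114
vertex 4.286 -3.037 0.274
endloop
endfacet
facet normal 0.304 -0.624 0.720
outer loop
vertex 3.714 -3.206 0.369
vertex 4.286 -3.037 0.274
vertex 3.849 -2.059 1.306
endloop
endfacet
facet normal 0.085 0.828 -0.555
outer loop
vertex 0.959 0.512 2.951
vertex 0.107 0.369 2.607
vertex 0.452 0.825 3.34
endloop
endfacet
facet normal 0.593 -0.039 0.804
outer loop
vertex 0.959 0.512 2.951
vertex 0.452 0.825 3.34
vertex -0.047 -1.129 3.613
endloop
endfacet
facet normal 0.085 0.828 -0.555
outer loop
vertex 0.452 0.825 3.34
vertex 0.107 0.369 2.607
vertex -0.258 0.871 3.3
endloop
endfacet
facet normal -0.046 0.150 0.988
outer loop
vertex 0.452 0.825 3.34
vertex -0.258 0.871 3.3
vertex -0.047 -1.129 3.613
endloop
endfacet
facet normal 0.084 0.827 -0.555
outer loop
vertex -0.258 0.871 3.3
vertex 0.107 0.369 2.607
vertex -0.753 0.622 2.854
endloop
endfacet
facet normal -0.681 0.043 0.731
outer loop
vertex -0.258 0.871 3.3
vertex -0.753 0.622 2.854
vertex -0.047 -1.129 3.613
endloop
endfacet
facet normal 0.084 0.828 -0.555
outer loop
vertex -0.753 0.622 2.854
vertex 0.107 0.369 2.607
vertex -0.745 0.225 2.263
endloop
endfacet
facet normal -0.937 -0.297 0.187
outer loop
vertex -0.753 0.622 2.854
vertex -0.745 0.225 2.263
vertex -0.047 -1.129 3.613
endloop
endfacet
facet normal 0.084 0.827 -0.555
outer loop
vertex -0.745 0.225 2.263
vertex 0.107 0.369 2.607
vertex -0.238 -0.088 1.874
endloop
endfacet
facet normal -0.666 -0.670 -0.328
outer loop
vertex -0.745 0.225 2.263
vertex -0.238 -0.088 1.874
vertex -0.047 -1.129 3.613
endloop
endfacet
facet normal 0.086 0.827 -0.556
outer loop
vertex -0.238 -0.088 1.874
vertex 0.107 0.369 2.607
vertex 0.471 -0.134 1.915
endloop
endfacet
facet normal -0.026 -0.859 -0.511
outer loop
vertex -0.238 -0.088 1.874
vertex 0.471 -0.134 1.915
vertex -0.047 -1.129 3.613
endloop
endfacet
facet normal 0.085 0.827 -0.556
outer loop
vertex 0.471 -0.134 1.915
vertex 0.107 0.369 2.607
vertex 0.967 0.115 2.361
endloop
endfacet
facet normal 0.607 -0.752 -0.255
outer loop
vertex 0.471 -0.134 1.915
vertex 0.967 0.115 2.361
vertex -0.047 -1.129 3.613
endloop
endfacet
facet normal 0.085 0.827 -0.555
outer loop
vertex 0.967 0.115 2.361
vertex 0.107 0.369 2.607
vertex 0.959 0.512 2.951
endloop
endfacet
facet normal 0.864 -0.413 0.289
outer loop
vertex 0.967 0.115 2.361
vertex 0.959 0.512 2.951
vertex -0.047 -1.129 3.613
endloop
endfacet

endsolid


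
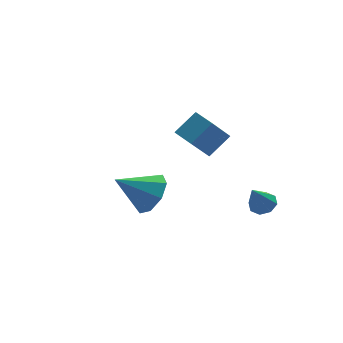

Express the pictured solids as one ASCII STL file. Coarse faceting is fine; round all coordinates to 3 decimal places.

solid 
facet normal 0.451 0.196 -0.871
outer loop
vertex 3.341 -2.796 -0.328
vertex 2.981 -3.266 -0.62
vertex 2.905 -2.619 -0.514
endloop
endfacet
facet normal 0.042 0.771 0.635
outer loop
vertex 3.341 -2.796 -0.328
vertex 2.905 -2.619 -0.514
vertex 2.319 -3.554 0.66
endloop
endfacet
facet normal 0.450 0.196 -0.872
outer loop
vertex 2.905 -2.619 -0.514
vertex 2.981 -3.266 -0.62
vertex 2.514 -2.821 -0.761
endloop
endfacet
facet normal -0.583 0.752 0.308
outer loop
vertex 2.905 -2.619 -0.514
vertex 2.514 -2.821 -0.761
vertex 2.319 -3.554 0.66
endloop
endfacet
facet normal 0.450 0.197 -0.871
outer loop
vertex 2.514 -2.821 -0.761
vertex 2.981 -3.266 -0.62
vertex 2.397 -3.284 -0.926
endloop
endfacet
facet normal -0.969 0.247 -0.006
outer loop
vertex 2.514 -2.821 -0.761
vertex 2.397 -3.284 -0.926
vertex 2.319 -3.554 0.66
endloop
endfacet
facet normal 0.450 0.196 -0.871
outer loop
vertex 2.397 -3.284 -0.926
vertex 2.981 -3.266 -0.62
vertex 2.621 -3.736 -0.912
endloop
endfacet
facet normal -0.888 -0.444 -0.119
outer loop
vertex 2.397 -3.284 -0.926
vertex 2.621 -3.736 -0.912
vertex 2.319 -3.554 0.66
endloop
endfacet
facet normal 0.450 0.197 -0.871
outer loop
vertex 2.621 -3.736 -0.912
vertex 2.981 -3.266 -0.62
vertex 3.057 -3.913 -0.727
endloop
endfacet
facet normal -0.388 -0.921 0.032
outer loop
vertex 2.621 -3.736 -0.912
vertex 3.057 -3.913 -0.727
vertex 2.319 -3.554 0.66
endloop
endfacet
facet normal 0.450 0.197 -0.871
outer loop
vertex 3.057 -3.913 -0.727
vertex 2.981 -3.266 -0.62
vertex 3.448 -3.71 -0.479
endloop
endfacet
facet normal 0.239 -0.901 0.361
outer loop
vertex 3.057 -3.913 -0.727
vertex 3.448 -3.71 -0.479
vertex 2.319 -3.554 0.66
endloop
endfacet
facet normal 0.450 0.197 -0.871
outer loop
vertex 3.448 -3.71 -0.479
vertex 2.981 -3.266 -0.62
vertex 3.565 -3.248 -0.314
endloop
endfacet
facet normal 0.624 -0.398 0.673
outer loop
vertex 3.448 -3.71 -0.479
vertex 3.565 -3.248 -0.314
vertex 2.319 -3.554 0.66
endloop
endfacet
facet normal 0.450 0.196 -0.871
outer loop
vertex 3.565 -3.248 -0.314
vertex 2.981 -3.266 -0.62
vertex 3.341 -2.796 -0.328
endloop
endfacet
facet normal 0.543 0.293 0.787
outer loop
vertex 3.565 -3.248 -0.314
vertex 3.341 -2.796 -0.328
vertex 2.319 -3.554 0.66
endloop
endfacet
facet normal -0.764 -0.162 -0.624
outer loop
vertex 1.443 1.098 0.772
vertex 1.121 2.229 0.873
vertex 2.524 1.535 -0.665
endloop
endfacet
facet normal 0.273 -0.958 -0.086
outer loop
vertex 3.639 1.771 0.247
vertex 1.443 1.098 0.772
vertex 2.524 1.535 -0.665
endloop
endfacet
facet normal -0.764 -0.162 -0.624
outer loop
vertex 2.524 1.535 -0.665
vertex 1.121 2.229 0.873
vertex 2.201 2.665 -0.563
endloop
endfacet
facet normal 0.585 0.237 -0.776
outer loop
vertex 2.201 2.665 -0.563
vertex 3.639 1.771 0.247
vertex 2.524 1.535 -0.665
endloop
endfacet
facet normal -0.585 -0.236 0.776
outer loop
vertex 1.443 1.098 0.772
vertex 2.236 2.465 1.785
vertex 1.121 2.229 0.873
endloop
endfacet
facet normal 0.273 -0.958 -0.085
outer loop
vertex 2.559 1.335 1.683
vertex 1.443 1.098 0.772
vertex 3.639 1.771 0.247
endloop
endfacet
facet normal -0.584 -0.237 0.777
outer loop
vertex 2.559 1.335 1.683
vertex 2.236 2.465 1.785
vertex 1.443 1.098 0.772
endloop
endfacet
facet normal -0.273 0.958 0.086
outer loop
vertex 1.121 2.229 0.873
vertex 2.236 2.465 1.785
vertex 2.201 2.665 -0.563
endloop
endfacet
facet normal 0.584 0.236 -0.777
outer loop
vertex 3.317 2.902 0.348
vertex 3.639 1.771 0.247
vertex 2.201 2.665 -0.563
endloop
endfacet
facet normal -0.273 0.958 0.086
outer loop
vertex 2.201 2.665 -0.563
vertex 2.236 2.465 1.785
vertex 3.317 2.902 0.348
endloop
endfacet
facet normal 0.764 0.162 0.624
outer loop
vertex 3.317 2.902 0.348
vertex 2.559 1.335 1.683
vertex 3.639 1.771 0.247
endloop
endfacet
facet normal 0.764 0.162 0.624
outer loop
vertex 2.236 2.465 1.785
vertex 2.559 1.335 1.683
vertex 3.317 2.902 0.348
endloop
endfacet
facet normal 0.792 -0.185 -0.582
outer loop
vertex -1.62 -3.705 2.309
vertex -2.134 -3.262 1.469
vertex -1.478 -2.894 2.244
endloop
endfacet
facet normal 0.142 0.054 0.988
outer loop
vertex -1.62 -3.705 2.309
vertex -1.478 -2.894 2.244
vertex -3.606 -2.918 2.551
endloop
endfacet
facet normal 0.792 -0.185 -0.582
outer loop
vertex -1.478 -2.894 2.244
vertex -2.134 -3.262 1.469
vertex -1.72 -2.298 1.725
endloop
endfacet
facet normal 0.098 0.676 0.731
outer loop
vertex -1.478 -2.894 2.244
vertex -1.72 -2.298 1.725
vertex -3.606 -2.918 2.551
endloop
endfacet
facet normal 0.791 -0.185 -0.583
outer loop
vertex -1.72 -2.298 1.725
vertex -2.134 -3.262 1.469
vertex -2.205 -2.266 1.056
endloop
endfacet
facet normal -0.223 0.953 0.207
outer loop
vertex -1.72 -2.298 1.725
vertex -2.205 -2.266 1.056
vertex -3.606 -2.918 2.551
endloop
endfacet
facet normal 0.792 -0.185 -0.582
outer loop
vertex -2.205 -2.266 1.056
vertex -2.134 -3.262 1.469
vertex -2.648 -2.818 0.629
endloop
endfacet
facet normal -0.633 0.723 -0.278
outer loop
vertex -2.205 -2.266 1.056
vertex -2.648 -2.818 0.629
vertex -3.606 -2.918 2.551
endloop
endfacet
facet normal 0.792 -0.184 -0.582
outer loop
vertex -2.648 -2.818 0.629
vertex -2.134 -3.262 1.469
vertex -2.789 -3.63 0.694
endloop
endfacet
facet normal -0.891 0.120 -0.438
outer loop
vertex -2.648 -2.818 0.629
vertex -2.789 -3.63 0.694
vertex -3.606 -2.918 2.551
endloop
endfacet
facet normal 0.792 -0.184 -0.582
outer loop
vertex -2.789 -3.63 0.694
vertex -2.134 -3.262 1.469
vertex -2.547 -4.226 1.212
endloop
endfacet
facet normal -0.847 -0.501 -0.181
outer loop
vertex -2.789 -3.63 0.694
vertex -2.547 -4.226 1.212
vertex -3.606 -2.918 2.551
endloop
endfacet
facet normal 0.792 -0.184 -0.582
outer loop
vertex -2.547 -4.226 1.212
vertex -2.134 -3.262 1.469
vertex -2.063 -4.257 1.881
endloop
endfacet
facet normal -0.526 -0.778 0.344
outer loop
vertex -2.547 -4.226 1.212
vertex -2.063 -4.257 1.881
vertex -3.606 -2.918 2.551
endloop
endfacet
facet normal 0.792 -0.184 -0.582
outer loop
vertex -2.063 -4.257 1.881
vertex -2.134 -3.262 1.469
vertex -1.62 -3.705 2.309
endloop
endfacet
facet normal -0.116 -0.549 0.828
outer loop
vertex -2.063 -4.257 1.881
vertex -1.62 -3.705 2.309
vertex -3.606 -2.918 2.551
endloop
endfacet

endsolid


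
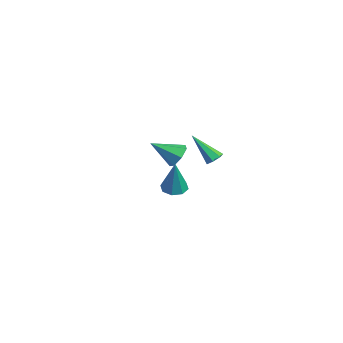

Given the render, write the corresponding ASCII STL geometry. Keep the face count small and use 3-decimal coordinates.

solid 
facet normal 0.417 0.483 -0.770
outer loop
vertex 3.276 -0.346 2.203
vertex 2.894 -0.498 1.901
vertex 2.927 -0.075 2.184
endloop
endfacet
facet normal 0.333 0.486 0.808
outer loop
vertex 3.276 -0.346 2.203
vertex 2.927 -0.075 2.184
vertex 2.146 -1.362 3.279
endloop
endfacet
facet normal 0.417 0.483 -0.770
outer loop
vertex 2.927 -0.075 2.184
vertex 2.894 -0.498 1.901
vertex 2.553 -0.122 1.952
endloop
endfacet
facet normal -0.428 0.722 0.544
outer loop
vertex 2.927 -0.075 2.184
vertex 2.553 -0.122 1.952
vertex 2.146 -1.362 3.279
endloop
endfacet
facet normal 0.417 0.483 -0.770
outer loop
vertex 2.553 -0.122 1.952
vertex 2.894 -0.498 1.901
vertex 2.436 -0.452 1.682
endloop
endfacet
facet normal -0.946 0.325 0.013
outer loop
vertex 2.553 -0.122 1.952
vertex 2.436 -0.452 1.682
vertex 2.146 -1.362 3.279
endloop
endfacet
facet normal 0.417 0.484 -0.770
outer loop
vertex 2.436 -0.452 1.682
vertex 2.894 -0.498 1.901
vertex 2.663 -0.816 1.576
endloop
endfacet
facet normal -0.830 -0.406 -0.382
outer loop
vertex 2.436 -0.452 1.682
vertex 2.663 -0.816 1.576
vertex 2.146 -1.362 3.279
endloop
endfacet
facet normal 0.419 0.482 -0.769
outer loop
vertex 2.663 -0.816 1.576
vertex 2.894 -0.498 1.901
vertex 3.064 -0.941 1.716
endloop
endfacet
facet normal -0.167 -0.923 -0.347
outer loop
vertex 2.663 -0.816 1.576
vertex 3.064 -0.941 1.716
vertex 2.146 -1.362 3.279
endloop
endfacet
facet normal 0.418 0.482 -0.770
outer loop
vertex 3.064 -0.941 1.716
vertex 2.894 -0.498 1.901
vertex 3.337 -0.732 1.995
endloop
endfacet
facet normal 0.543 -0.835 0.094
outer loop
vertex 3.064 -0.941 1.716
vertex 3.337 -0.732 1.995
vertex 2.146 -1.362 3.279
endloop
endfacet
facet normal 0.418 0.481 -0.771
outer loop
vertex 3.337 -0.732 1.995
vertex 2.894 -0.498 1.901
vertex 3.276 -0.346 2.203
endloop
endfacet
facet normal 0.766 -0.207 0.609
outer loop
vertex 3.337 -0.732 1.995
vertex 3.276 -0.346 2.203
vertex 2.146 -1.362 3.279
endloop
endfacet
facet normal -0.293 0.089 -0.952
outer loop
vertex -3.645 -0.286 -3.883
vertex -4.246 0.086 -3.663
vertex -3.557 0.272 -3.858
endloop
endfacet
facet normal 0.988 -0.156 -0.001
outer loop
vertex -3.645 -0.286 -3.883
vertex -3.557 0.272 -3.858
vertex -3.614 -0.106 -1.617
endloop
endfacet
facet normal -0.293 0.089 -0.952
outer loop
vertex -3.557 0.272 -3.858
vertex -4.246 0.086 -3.663
vertex -3.872 0.722 -3.719
endloop
endfacet
facet normal 0.830 0.546 0.113
outer loop
vertex -3.557 0.272 -3.858
vertex -3.872 0.722 -3.719
vertex -3.614 -0.106 -1.617
endloop
endfacet
facet normal -0.294 0.089 -0.952
outer loop
vertex -3.872 0.722 -3.719
vertex -4.246 0.086 -3.663
vertex -4.406 0.799 -3.547
endloop
endfacet
facet normal 0.238 0.913 0.331
outer loop
vertex -3.872 0.722 -3.719
vertex -4.406 0.799 -3.547
vertex -3.614 -0.106 -1.617
endloop
endfacet
facet normal -0.294 0.089 -0.952
outer loop
vertex -4.406 0.799 -3.547
vertex -4.246 0.086 -3.663
vertex -4.846 0.458 -3.443
endloop
endfacet
facet normal -0.441 0.729 0.523
outer loop
vertex -4.406 0.799 -3.547
vertex -4.846 0.458 -3.443
vertex -3.614 -0.106 -1.617
endloop
endfacet
facet normal -0.294 0.089 -0.952
outer loop
vertex -4.846 0.458 -3.443
vertex -4.246 0.086 -3.663
vertex -4.935 -0.101 -3.468
endloop
endfacet
facet normal -0.810 0.103 0.578
outer loop
vertex -4.846 0.458 -3.443
vertex -4.935 -0.101 -3.468
vertex -3.614 -0.106 -1.617
endloop
endfacet
facet normal -0.293 0.089 -0.952
outer loop
vertex -4.935 -0.101 -3.468
vertex -4.246 0.086 -3.663
vertex -4.62 -0.55 -3.607
endloop
endfacet
facet normal -0.652 -0.601 0.463
outer loop
vertex -4.935 -0.101 -3.468
vertex -4.62 -0.55 -3.607
vertex -3.614 -0.106 -1.617
endloop
endfacet
facet normal -0.293 0.089 -0.952
outer loop
vertex -4.62 -0.55 -3.607
vertex -4.246 0.086 -3.663
vertex -4.085 -0.627 -3.779
endloop
endfacet
facet normal -0.060 -0.967 0.246
outer loop
vertex -4.62 -0.55 -3.607
vertex -4.085 -0.627 -3.779
vertex -3.614 -0.106 -1.617
endloop
endfacet
facet normal -0.294 0.089 -0.952
outer loop
vertex -4.085 -0.627 -3.779
vertex -4.246 0.086 -3.663
vertex -3.645 -0.286 -3.883
endloop
endfacet
facet normal 0.620 -0.783 0.054
outer loop
vertex -4.085 -0.627 -3.779
vertex -3.645 -0.286 -3.883
vertex -3.614 -0.106 -1.617
endloop
endfacet
facet normal 0.282 0.791 -0.543
outer loop
vertex 1.941 -1.797 1.762
vertex 1.224 -1.701 1.529
vertex 1.568 -1.405 2.139
endloop
endfacet
facet normal 0.600 -0.179 0.780
outer loop
vertex 1.941 -1.797 1.762
vertex 1.568 -1.405 2.139
vertex 0.776 -2.959 2.391
endloop
endfacet
facet normal 0.282 0.791 -0.543
outer loop
vertex 1.568 -1.405 2.139
vertex 1.224 -1.701 1.529
vertex 0.936 -1.236 2.057
endloop
endfacet
facet normal -0.074 0.196 0.978
outer loop
vertex 1.568 -1.405 2.139
vertex 0.936 -1.236 2.057
vertex 0.776 -2.959 2.391
endloop
endfacet
facet normal 0.282 0.791 -0.543
outer loop
vertex 0.936 -1.236 2.057
vertex 1.224 -1.701 1.529
vertex 0.521 -1.417 1.578
endloop
endfacet
facet normal -0.776 0.189 0.601
outer loop
vertex 0.936 -1.236 2.057
vertex 0.521 -1.417 1.578
vertex 0.776 -2.959 2.391
endloop
endfacet
facet normal 0.282 0.792 -0.541
outer loop
vertex 0.521 -1.417 1.578
vertex 1.224 -1.701 1.529
vertex 0.635 -1.811 1.061
endloop
endfacet
facet normal -0.978 -0.197 -0.066
outer loop
vertex 0.521 -1.417 1.578
vertex 0.635 -1.811 1.061
vertex 0.776 -2.959 2.391
endloop
endfacet
facet normal 0.282 0.792 -0.541
outer loop
vertex 0.635 -1.811 1.061
vertex 1.224 -1.701 1.529
vertex 1.193 -2.122 0.897
endloop
endfacet
facet normal -0.527 -0.670 -0.523
outer loop
vertex 0.635 -1.811 1.061
vertex 1.193 -2.122 0.897
vertex 0.776 -2.959 2.391
endloop
endfacet
facet normal 0.283 0.792 -0.541
outer loop
vertex 1.193 -2.122 0.897
vertex 1.224 -1.701 1.529
vertex 1.774 -2.116 1.209
endloop
endfacet
facet normal 0.237 -0.874 -0.424
outer loop
vertex 1.193 -2.122 0.897
vertex 1.774 -2.116 1.209
vertex 0.776 -2.959 2.391
endloop
endfacet
facet normal 0.282 0.792 -0.542
outer loop
vertex 1.774 -2.116 1.209
vertex 1.224 -1.701 1.529
vertex 1.941 -1.797 1.762
endloop
endfacet
facet normal 0.738 -0.656 0.156
outer loop
vertex 1.774 -2.116 1.209
vertex 1.941 -1.797 1.762
vertex 0.776 -2.959 2.391
endloop
endfacet

endsolid


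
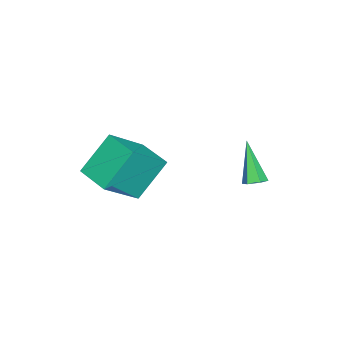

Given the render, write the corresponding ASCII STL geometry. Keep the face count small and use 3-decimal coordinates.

solid 
facet normal 0.449 0.323 -0.833
outer loop
vertex -2.372 0.098 -0.26
vertex -2.818 0.279 -0.43
vertex -2.512 0.576 -0.15
endloop
endfacet
facet normal 0.731 0.058 0.680
outer loop
vertex -2.372 0.098 -0.26
vertex -2.512 0.576 -0.15
vertex -3.702 -0.359 1.21
endloop
endfacet
facet normal 0.449 0.323 -0.833
outer loop
vertex -2.512 0.576 -0.15
vertex -2.818 0.279 -0.43
vertex -2.958 0.757 -0.32
endloop
endfacet
facet normal 0.085 0.785 0.614
outer loop
vertex -2.512 0.576 -0.15
vertex -2.958 0.757 -0.32
vertex -3.702 -0.359 1.21
endloop
endfacet
facet normal 0.450 0.323 -0.833
outer loop
vertex -2.958 0.757 -0.32
vertex -2.818 0.279 -0.43
vertex -3.263 0.46 -0.6
endloop
endfacet
facet normal -0.746 0.656 0.116
outer loop
vertex -2.958 0.757 -0.32
vertex -3.263 0.46 -0.6
vertex -3.702 -0.359 1.21
endloop
endfacet
facet normal 0.450 0.323 -0.833
outer loop
vertex -3.263 0.46 -0.6
vertex -2.818 0.279 -0.43
vertex -3.123 -0.018 -0.71
endloop
endfacet
facet normal -0.928 -0.199 -0.315
outer loop
vertex -3.263 0.46 -0.6
vertex -3.123 -0.018 -0.71
vertex -3.702 -0.359 1.21
endloop
endfacet
facet normal 0.449 0.324 -0.833
outer loop
vertex -3.123 -0.018 -0.71
vertex -2.818 0.279 -0.43
vertex -2.677 -0.199 -0.54
endloop
endfacet
facet normal -0.281 -0.927 -0.249
outer loop
vertex -3.123 -0.018 -0.71
vertex -2.677 -0.199 -0.54
vertex -3.702 -0.359 1.21
endloop
endfacet
facet normal 0.449 0.324 -0.833
outer loop
vertex -2.677 -0.199 -0.54
vertex -2.818 0.279 -0.43
vertex -2.372 0.098 -0.26
endloop
endfacet
facet normal 0.549 -0.798 0.249
outer loop
vertex -2.677 -0.199 -0.54
vertex -2.372 0.098 -0.26
vertex -3.702 -0.359 1.21
endloop
endfacet
facet normal -0.561 -0.827 0.046
outer loop
vertex 1.666 -5.046 2.166
vertex 0.66 -4.28 3.663
vertex 0.354 -4.228 0.866
endloop
endfacet
facet normal 0.514 -0.390 -0.764
outer loop
vertex 1.2 -2.98 0.797
vertex 1.666 -5.046 2.166
vertex 0.354 -4.228 0.866
endloop
endfacet
facet normal -0.560 -0.827 0.046
outer loop
vertex 0.354 -4.228 0.866
vertex 0.66 -4.28 3.663
vertex -0.653 -3.463 2.364
endloop
endfacet
facet normal -0.650 0.405 -0.643
outer loop
vertex -0.653 -3.463 2.364
vertex 1.2 -2.98 0.797
vertex 0.354 -4.228 0.866
endloop
endfacet
facet normal 0.650 -0.405 0.644
outer loop
vertex 1.666 -5.046 2.166
vertex 1.506 -3.032 3.594
vertex 0.66 -4.28 3.663
endloop
endfacet
facet normal 0.513 -0.391 -0.764
outer loop
vertex 2.513 -3.797 2.096
vertex 1.666 -5.046 2.166
vertex 1.2 -2.98 0.797
endloop
endfacet
facet normal 0.650 -0.405 0.643
outer loop
vertex 2.513 -3.797 2.096
vertex 1.506 -3.032 3.594
vertex 1.666 -5.046 2.166
endloop
endfacet
facet normal -0.513 0.390 0.764
outer loop
vertex 0.66 -4.28 3.663
vertex 1.506 -3.032 3.594
vertex -0.653 -3.463 2.364
endloop
endfacet
facet normal -0.650 0.405 -0.644
outer loop
vertex 0.194 -2.214 2.294
vertex 1.2 -2.98 0.797
vertex -0.653 -3.463 2.364
endloop
endfacet
facet normal -0.513 0.391 0.764
outer loop
vertex -0.653 -3.463 2.364
vertex 1.506 -3.032 3.594
vertex 0.194 -2.214 2.294
endloop
endfacet
facet normal 0.560 0.827 -0.046
outer loop
vertex 0.194 -2.214 2.294
vertex 2.513 -3.797 2.096
vertex 1.2 -2.98 0.797
endloop
endfacet
facet normal 0.561 0.827 -0.045
outer loop
vertex 1.506 -3.032 3.594
vertex 2.513 -3.797 2.096
vertex 0.194 -2.214 2.294
endloop
endfacet

endsolid


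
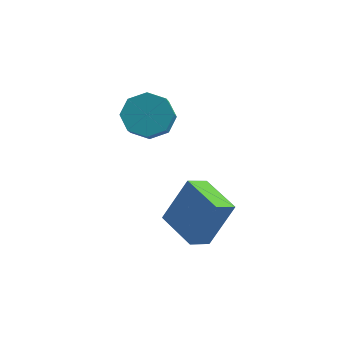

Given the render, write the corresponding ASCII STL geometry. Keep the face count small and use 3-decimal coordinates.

solid 
facet normal -0.234 0.713 -0.661
outer loop
vertex -1.676 3.134 2.986
vertex -2.553 3.316 3.493
vertex -1.592 3.682 3.547
endloop
endfacet
facet normal 0.966 0.096 -0.239
outer loop
vertex -1.676 3.134 2.986
vertex -1.592 3.682 3.547
vertex -1.409 2.321 3.74
endloop
endfacet
facet normal 0.966 0.096 -0.239
outer loop
vertex -1.409 2.321 3.74
vertex -1.592 3.682 3.547
vertex -1.325 2.869 4.3
endloop
endfacet
facet normal 0.234 -0.712 0.662
outer loop
vertex -1.409 2.321 3.74
vertex -1.325 2.869 4.3
vertex -2.287 2.504 4.247
endloop
endfacet
facet normal -0.234 0.713 -0.661
outer loop
vertex -1.592 3.682 3.547
vertex -2.553 3.316 3.493
vertex -2.071 4.015 4.076
endloop
endfacet
facet normal 0.758 0.559 0.335
outer loop
vertex -1.592 3.682 3.547
vertex -2.071 4.015 4.076
vertex -1.325 2.869 4.3
endloop
endfacet
facet normal 0.759 0.559 0.334
outer loop
vertex -1.325 2.869 4.3
vertex -2.071 4.015 4.076
vertex -1.804 3.203 4.83
endloop
endfacet
facet normal 0.234 -0.713 0.661
outer loop
vertex -1.325 2.869 4.3
vertex -1.804 3.203 4.83
vertex -2.287 2.504 4.247
endloop
endfacet
facet normal -0.233 0.713 -0.662
outer loop
vertex -2.071 4.015 4.076
vertex -2.553 3.316 3.493
vertex -2.833 3.94 4.264
endloop
endfacet
facet normal 0.107 0.695 0.711
outer loop
vertex -2.071 4.015 4.076
vertex -2.833 3.94 4.264
vertex -1.804 3.203 4.83
endloop
endfacet
facet normal 0.106 0.695 0.711
outer loop
vertex -1.804 3.203 4.83
vertex -2.833 3.94 4.264
vertex -2.566 3.127 5.018
endloop
endfacet
facet normal 0.234 -0.713 0.661
outer loop
vertex -1.804 3.203 4.83
vertex -2.566 3.127 5.018
vertex -2.287 2.504 4.247
endloop
endfacet
facet normal -0.233 0.713 -0.662
outer loop
vertex -2.833 3.94 4.264
vertex -2.553 3.316 3.493
vertex -3.431 3.499 4.0
endloop
endfacet
facet normal -0.608 0.423 0.672
outer loop
vertex -2.833 3.94 4.264
vertex -3.431 3.499 4.0
vertex -2.566 3.127 5.018
endloop
endfacet
facet normal -0.608 0.423 0.672
outer loop
vertex -2.566 3.127 5.018
vertex -3.431 3.499 4.0
vertex -3.164 2.686 4.754
endloop
endfacet
facet normal 0.234 -0.713 0.661
outer loop
vertex -2.566 3.127 5.018
vertex -3.164 2.686 4.754
vertex -2.287 2.504 4.247
endloop
endfacet
facet normal -0.234 0.712 -0.662
outer loop
vertex -3.431 3.499 4.0
vertex -2.553 3.316 3.493
vertex -3.515 2.951 3.44
endloop
endfacet
facet normal -0.966 -0.096 0.239
outer loop
vertex -3.431 3.499 4.0
vertex -3.515 2.951 3.44
vertex -3.164 2.686 4.754
endloop
endfacet
facet normal -0.966 -0.096 0.239
outer loop
vertex -3.164 2.686 4.754
vertex -3.515 2.951 3.44
vertex -3.248 2.138 4.193
endloop
endfacet
facet normal 0.234 -0.713 0.661
outer loop
vertex -3.164 2.686 4.754
vertex -3.248 2.138 4.193
vertex -2.287 2.504 4.247
endloop
endfacet
facet normal -0.234 0.713 -0.661
outer loop
vertex -3.515 2.951 3.44
vertex -2.553 3.316 3.493
vertex -3.036 2.617 2.91
endloop
endfacet
facet normal -0.759 -0.559 -0.334
outer loop
vertex -3.515 2.951 3.44
vertex -3.036 2.617 2.91
vertex -3.248 2.138 4.193
endloop
endfacet
facet normal -0.758 -0.560 -0.334
outer loop
vertex -3.248 2.138 4.193
vertex -3.036 2.617 2.91
vertex -2.769 1.805 3.664
endloop
endfacet
facet normal 0.234 -0.713 0.661
outer loop
vertex -3.248 2.138 4.193
vertex -2.769 1.805 3.664
vertex -2.287 2.504 4.247
endloop
endfacet
facet normal -0.234 0.713 -0.661
outer loop
vertex -3.036 2.617 2.91
vertex -2.553 3.316 3.493
vertex -2.274 2.693 2.722
endloop
endfacet
facet normal -0.106 -0.695 -0.711
outer loop
vertex -3.036 2.617 2.91
vertex -2.274 2.693 2.722
vertex -2.769 1.805 3.664
endloop
endfacet
facet normal -0.107 -0.695 -0.711
outer loop
vertex -2.769 1.805 3.664
vertex -2.274 2.693 2.722
vertex -2.007 1.88 3.476
endloop
endfacet
facet normal 0.233 -0.713 0.662
outer loop
vertex -2.769 1.805 3.664
vertex -2.007 1.88 3.476
vertex -2.287 2.504 4.247
endloop
endfacet
facet normal -0.234 0.713 -0.661
outer loop
vertex -2.274 2.693 2.722
vertex -2.553 3.316 3.493
vertex -1.676 3.134 2.986
endloop
endfacet
facet normal 0.608 -0.423 -0.672
outer loop
vertex -2.274 2.693 2.722
vertex -1.676 3.134 2.986
vertex -2.007 1.88 3.476
endloop
endfacet
facet normal 0.608 -0.423 -0.672
outer loop
vertex -2.007 1.88 3.476
vertex -1.676 3.134 2.986
vertex -1.409 2.321 3.74
endloop
endfacet
facet normal 0.233 -0.713 0.662
outer loop
vertex -2.007 1.88 3.476
vertex -1.409 2.321 3.74
vertex -2.287 2.504 4.247
endloop
endfacet
facet normal -0.838 0.526 0.147
outer loop
vertex -0.403 2.01 1.362
vertex 0.031 2.827 0.909
vertex -1.154 1.348 -0.552
endloop
endfacet
facet normal -0.422 -0.793 0.440
outer loop
vertex 0.429 0.353 -0.829
vertex -0.403 2.01 1.362
vertex -1.154 1.348 -0.552
endloop
endfacet
facet normal -0.837 0.527 0.146
outer loop
vertex -1.154 1.348 -0.552
vertex 0.031 2.827 0.909
vertex -0.72 2.164 -1.005
endloop
endfacet
facet normal -0.348 -0.307 -0.886
outer loop
vertex -0.72 2.164 -1.005
vertex 0.429 0.353 -0.829
vertex -1.154 1.348 -0.552
endloop
endfacet
facet normal 0.348 0.307 0.886
outer loop
vertex -0.403 2.01 1.362
vertex 1.614 1.832 0.632
vertex 0.031 2.827 0.909
endloop
endfacet
facet normal -0.421 -0.793 0.440
outer loop
vertex 1.18 1.016 1.085
vertex -0.403 2.01 1.362
vertex 0.429 0.353 -0.829
endloop
endfacet
facet normal 0.348 0.307 0.886
outer loop
vertex 1.18 1.016 1.085
vertex 1.614 1.832 0.632
vertex -0.403 2.01 1.362
endloop
endfacet
facet normal 0.421 0.793 -0.440
outer loop
vertex 0.031 2.827 0.909
vertex 1.614 1.832 0.632
vertex -0.72 2.164 -1.005
endloop
endfacet
facet normal -0.348 -0.307 -0.886
outer loop
vertex 0.863 1.17 -1.282
vertex 0.429 0.353 -0.829
vertex -0.72 2.164 -1.005
endloop
endfacet
facet normal 0.421 0.793 -0.440
outer loop
vertex -0.72 2.164 -1.005
vertex 1.614 1.832 0.632
vertex 0.863 1.17 -1.282
endloop
endfacet
facet normal 0.838 -0.526 -0.146
outer loop
vertex 0.863 1.17 -1.282
vertex 1.18 1.016 1.085
vertex 0.429 0.353 -0.829
endloop
endfacet
facet normal 0.837 -0.527 -0.146
outer loop
vertex 1.614 1.832 0.632
vertex 1.18 1.016 1.085
vertex 0.863 1.17 -1.282
endloop
endfacet

endsolid


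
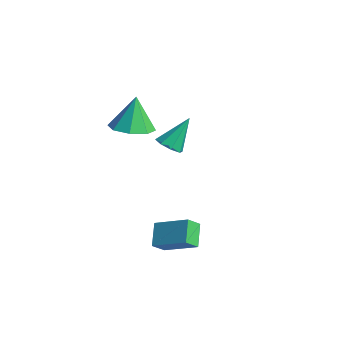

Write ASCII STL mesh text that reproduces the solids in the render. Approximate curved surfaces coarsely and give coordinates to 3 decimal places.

solid 
facet normal 0.192 -0.298 -0.935
outer loop
vertex -0.333 0.624 0.58
vertex -0.997 -0.077 0.667
vertex -1.009 0.846 0.37
endloop
endfacet
facet normal 0.223 0.936 0.272
outer loop
vertex -0.333 0.624 0.58
vertex -1.009 0.846 0.37
vertex -1.303 0.397 2.153
endloop
endfacet
facet normal 0.192 -0.298 -0.935
outer loop
vertex -1.009 0.846 0.37
vertex -0.997 -0.077 0.667
vertex -1.679 0.527 0.334
endloop
endfacet
facet normal -0.432 0.889 0.153
outer loop
vertex -1.009 0.846 0.37
vertex -1.679 0.527 0.334
vertex -1.303 0.397 2.153
endloop
endfacet
facet normal 0.192 -0.298 -0.935
outer loop
vertex -1.679 0.527 0.334
vertex -0.997 -0.077 0.667
vertex -1.949 -0.145 0.493
endloop
endfacet
facet normal -0.888 0.407 0.213
outer loop
vertex -1.679 0.527 0.334
vertex -1.949 -0.145 0.493
vertex -1.303 0.397 2.153
endloop
endfacet
facet normal 0.192 -0.298 -0.935
outer loop
vertex -1.949 -0.145 0.493
vertex -0.997 -0.077 0.667
vertex -1.662 -0.778 0.754
endloop
endfacet
facet normal -0.880 -0.227 0.417
outer loop
vertex -1.949 -0.145 0.493
vertex -1.662 -0.778 0.754
vertex -1.303 0.397 2.153
endloop
endfacet
facet normal 0.192 -0.298 -0.935
outer loop
vertex -1.662 -0.778 0.754
vertex -0.997 -0.077 0.667
vertex -0.985 -1.001 0.964
endloop
endfacet
facet normal -0.412 -0.643 0.646
outer loop
vertex -1.662 -0.778 0.754
vertex -0.985 -1.001 0.964
vertex -1.303 0.397 2.153
endloop
endfacet
facet normal 0.192 -0.298 -0.935
outer loop
vertex -0.985 -1.001 0.964
vertex -0.997 -0.077 0.667
vertex -0.316 -0.682 1.0
endloop
endfacet
facet normal 0.243 -0.596 0.766
outer loop
vertex -0.985 -1.001 0.964
vertex -0.316 -0.682 1.0
vertex -1.303 0.397 2.153
endloop
endfacet
facet normal 0.192 -0.298 -0.935
outer loop
vertex -0.316 -0.682 1.0
vertex -0.997 -0.077 0.667
vertex -0.045 -0.009 0.841
endloop
endfacet
facet normal 0.699 -0.115 0.706
outer loop
vertex -0.316 -0.682 1.0
vertex -0.045 -0.009 0.841
vertex -1.303 0.397 2.153
endloop
endfacet
facet normal 0.192 -0.298 -0.935
outer loop
vertex -0.045 -0.009 0.841
vertex -0.997 -0.077 0.667
vertex -0.333 0.624 0.58
endloop
endfacet
facet normal 0.691 0.521 0.501
outer loop
vertex -0.045 -0.009 0.841
vertex -0.333 0.624 0.58
vertex -1.303 0.397 2.153
endloop
endfacet
facet normal -0.795 -0.393 -0.461
outer loop
vertex 2.064 -1.426 -3.972
vertex 1.387 -0.787 -3.349
vertex 2.1 -0.842 -4.532
endloop
endfacet
facet normal 0.604 -0.571 -0.556
outer loop
vertex 3.413 -0.193 -3.771
vertex 2.064 -1.426 -3.972
vertex 2.1 -0.842 -4.532
endloop
endfacet
facet normal -0.796 -0.393 -0.461
outer loop
vertex 2.1 -0.842 -4.532
vertex 1.387 -0.787 -3.349
vertex 1.423 -0.203 -3.908
endloop
endfacet
facet normal 0.044 0.721 -0.691
outer loop
vertex 1.423 -0.203 -3.908
vertex 3.413 -0.193 -3.771
vertex 2.1 -0.842 -4.532
endloop
endfacet
facet normal -0.044 -0.721 0.691
outer loop
vertex 2.064 -1.426 -3.972
vertex 2.7 -0.138 -2.588
vertex 1.387 -0.787 -3.349
endloop
endfacet
facet normal 0.604 -0.570 -0.557
outer loop
vertex 3.377 -0.777 -3.212
vertex 2.064 -1.426 -3.972
vertex 3.413 -0.193 -3.771
endloop
endfacet
facet normal -0.044 -0.721 0.691
outer loop
vertex 3.377 -0.777 -3.212
vertex 2.7 -0.138 -2.588
vertex 2.064 -1.426 -3.972
endloop
endfacet
facet normal -0.604 0.570 0.557
outer loop
vertex 1.387 -0.787 -3.349
vertex 2.7 -0.138 -2.588
vertex 1.423 -0.203 -3.908
endloop
endfacet
facet normal 0.044 0.721 -0.692
outer loop
vertex 2.736 0.446 -3.148
vertex 3.413 -0.193 -3.771
vertex 1.423 -0.203 -3.908
endloop
endfacet
facet normal -0.604 0.571 0.556
outer loop
vertex 1.423 -0.203 -3.908
vertex 2.7 -0.138 -2.588
vertex 2.736 0.446 -3.148
endloop
endfacet
facet normal 0.795 0.393 0.462
outer loop
vertex 2.736 0.446 -3.148
vertex 3.377 -0.777 -3.212
vertex 3.413 -0.193 -3.771
endloop
endfacet
facet normal 0.796 0.393 0.461
outer loop
vertex 2.7 -0.138 -2.588
vertex 3.377 -0.777 -3.212
vertex 2.736 0.446 -3.148
endloop
endfacet
facet normal -0.041 -0.623 -0.781
outer loop
vertex -0.823 2.225 -1.874
vertex -1.473 2.155 -1.784
vertex -1.092 2.566 -2.132
endloop
endfacet
facet normal 0.807 0.586 -0.066
outer loop
vertex -0.823 2.225 -1.874
vertex -1.092 2.566 -2.132
vertex -1.407 3.185 -0.496
endloop
endfacet
facet normal -0.040 -0.624 -0.780
outer loop
vertex -1.092 2.566 -2.132
vertex -1.473 2.155 -1.784
vertex -1.585 2.666 -2.187
endloop
endfacet
facet normal 0.222 0.925 -0.307
outer loop
vertex -1.092 2.566 -2.132
vertex -1.585 2.666 -2.187
vertex -1.407 3.185 -0.496
endloop
endfacet
facet normal -0.040 -0.624 -0.780
outer loop
vertex -1.585 2.666 -2.187
vertex -1.473 2.155 -1.784
vertex -2.012 2.466 -2.005
endloop
endfacet
facet normal -0.486 0.848 -0.209
outer loop
vertex -1.585 2.666 -2.187
vertex -2.012 2.466 -2.005
vertex -1.407 3.185 -0.496
endloop
endfacet
facet normal -0.041 -0.625 -0.780
outer loop
vertex -2.012 2.466 -2.005
vertex -1.473 2.155 -1.784
vertex -2.123 2.084 -1.693
endloop
endfacet
facet normal -0.900 0.401 0.170
outer loop
vertex -2.012 2.466 -2.005
vertex -2.123 2.084 -1.693
vertex -1.407 3.185 -0.496
endloop
endfacet
facet normal -0.041 -0.624 -0.780
outer loop
vertex -2.123 2.084 -1.693
vertex -1.473 2.155 -1.784
vertex -1.854 1.744 -1.435
endloop
endfacet
facet normal -0.779 -0.155 0.608
outer loop
vertex -2.123 2.084 -1.693
vertex -1.854 1.744 -1.435
vertex -1.407 3.185 -0.496
endloop
endfacet
facet normal -0.041 -0.624 -0.780
outer loop
vertex -1.854 1.744 -1.435
vertex -1.473 2.155 -1.784
vertex -1.362 1.644 -1.381
endloop
endfacet
facet normal -0.193 -0.493 0.848
outer loop
vertex -1.854 1.744 -1.435
vertex -1.362 1.644 -1.381
vertex -1.407 3.185 -0.496
endloop
endfacet
facet normal -0.039 -0.624 -0.781
outer loop
vertex -1.362 1.644 -1.381
vertex -1.473 2.155 -1.784
vertex -0.935 1.844 -1.562
endloop
endfacet
facet normal 0.513 -0.416 0.751
outer loop
vertex -1.362 1.644 -1.381
vertex -0.935 1.844 -1.562
vertex -1.407 3.185 -0.496
endloop
endfacet
facet normal -0.040 -0.626 -0.779
outer loop
vertex -0.935 1.844 -1.562
vertex -1.473 2.155 -1.784
vertex -0.823 2.225 -1.874
endloop
endfacet
facet normal 0.928 0.031 0.371
outer loop
vertex -0.935 1.844 -1.562
vertex -0.823 2.225 -1.874
vertex -1.407 3.185 -0.496
endloop
endfacet

endsolid
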